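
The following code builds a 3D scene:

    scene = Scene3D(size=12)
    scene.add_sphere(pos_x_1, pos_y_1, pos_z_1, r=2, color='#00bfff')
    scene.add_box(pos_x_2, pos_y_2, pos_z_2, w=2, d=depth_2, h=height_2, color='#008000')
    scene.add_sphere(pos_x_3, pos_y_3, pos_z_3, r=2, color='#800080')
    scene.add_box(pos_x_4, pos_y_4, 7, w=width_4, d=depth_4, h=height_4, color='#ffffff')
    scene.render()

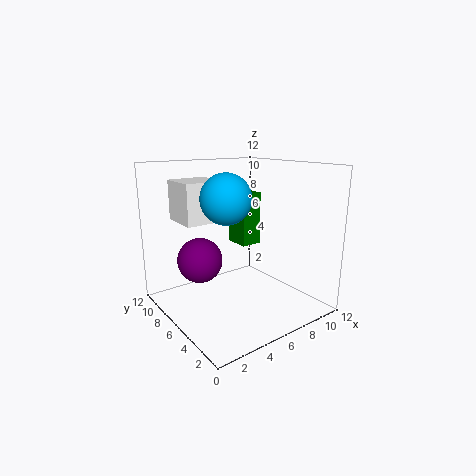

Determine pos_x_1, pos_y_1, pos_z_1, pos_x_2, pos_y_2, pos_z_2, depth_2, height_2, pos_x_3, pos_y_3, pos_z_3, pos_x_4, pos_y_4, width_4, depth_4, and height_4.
pos_x_1 = 4.5, pos_y_1 = 5.5, pos_z_1 = 9.5, pos_x_2 = 8.5, pos_y_2 = 8.5, pos_z_2 = 4, depth_2 = 2.5, height_2 = 5, pos_x_3 = 4, pos_y_3 = 9, pos_z_3 = 3.5, pos_x_4 = 2.5, pos_y_4 = 8, width_4 = 3.5, depth_4 = 3.5, height_4 = 3.5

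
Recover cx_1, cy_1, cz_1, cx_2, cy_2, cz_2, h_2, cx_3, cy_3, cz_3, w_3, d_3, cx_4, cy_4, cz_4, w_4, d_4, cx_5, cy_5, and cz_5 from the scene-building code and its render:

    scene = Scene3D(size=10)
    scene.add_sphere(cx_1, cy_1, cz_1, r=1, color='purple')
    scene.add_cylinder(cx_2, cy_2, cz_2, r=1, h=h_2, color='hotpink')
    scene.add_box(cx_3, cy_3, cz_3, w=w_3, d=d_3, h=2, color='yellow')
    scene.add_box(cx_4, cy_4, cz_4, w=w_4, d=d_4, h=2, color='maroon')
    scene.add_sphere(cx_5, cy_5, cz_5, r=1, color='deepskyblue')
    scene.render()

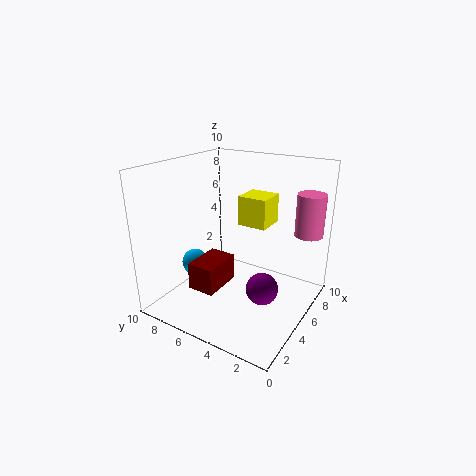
cx_1 = 3; cy_1 = 2; cz_1 = 3; cx_2 = 8; cy_2 = 1; cz_2 = 5; h_2 = 3; cx_3 = 5; cy_3 = 3; cz_3 = 6; w_3 = 2; d_3 = 2; cx_4 = 3; cy_4 = 6; cz_4 = 1; w_4 = 3; d_4 = 2; cx_5 = 5; cy_5 = 9; cz_5 = 2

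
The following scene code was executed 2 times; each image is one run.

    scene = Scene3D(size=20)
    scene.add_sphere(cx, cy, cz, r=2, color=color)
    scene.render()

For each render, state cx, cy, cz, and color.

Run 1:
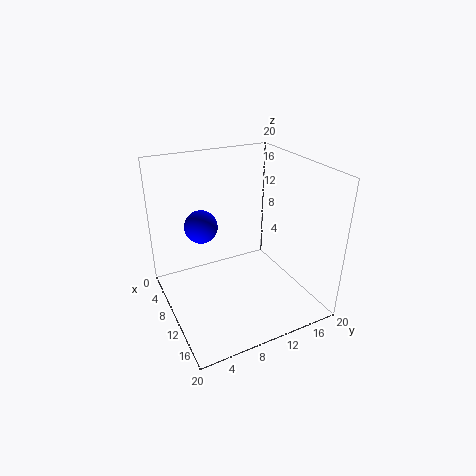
cx = 12; cy = 4; cz = 14; color = 'blue'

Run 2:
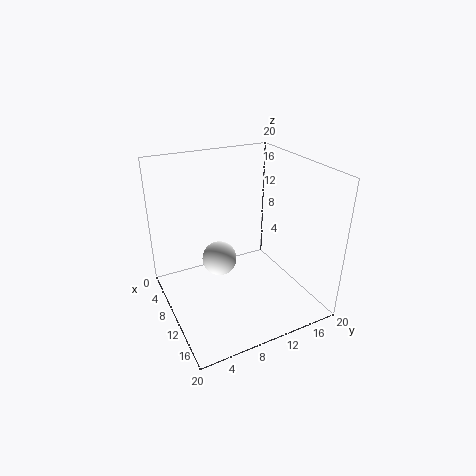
cx = 15; cy = 5; cz = 11; color = 'white'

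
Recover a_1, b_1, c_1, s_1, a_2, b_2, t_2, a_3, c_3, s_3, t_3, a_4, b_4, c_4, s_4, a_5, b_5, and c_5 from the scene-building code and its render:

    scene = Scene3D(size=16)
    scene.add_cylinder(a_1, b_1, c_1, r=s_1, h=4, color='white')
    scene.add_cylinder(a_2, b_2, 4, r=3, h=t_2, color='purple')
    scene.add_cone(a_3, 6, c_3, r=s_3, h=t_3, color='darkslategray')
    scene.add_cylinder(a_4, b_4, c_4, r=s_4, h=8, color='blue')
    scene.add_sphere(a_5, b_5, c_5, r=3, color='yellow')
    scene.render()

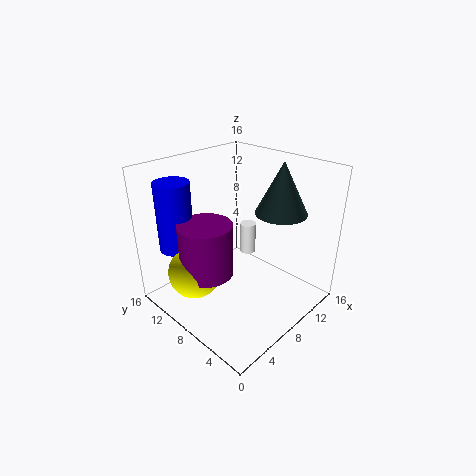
a_1 = 13; b_1 = 11; c_1 = 3; s_1 = 1; a_2 = 5; b_2 = 10; t_2 = 6; a_3 = 13; c_3 = 10; s_3 = 3; t_3 = 6; a_4 = 4; b_4 = 14; c_4 = 6; s_4 = 2; a_5 = 4; b_5 = 11; c_5 = 4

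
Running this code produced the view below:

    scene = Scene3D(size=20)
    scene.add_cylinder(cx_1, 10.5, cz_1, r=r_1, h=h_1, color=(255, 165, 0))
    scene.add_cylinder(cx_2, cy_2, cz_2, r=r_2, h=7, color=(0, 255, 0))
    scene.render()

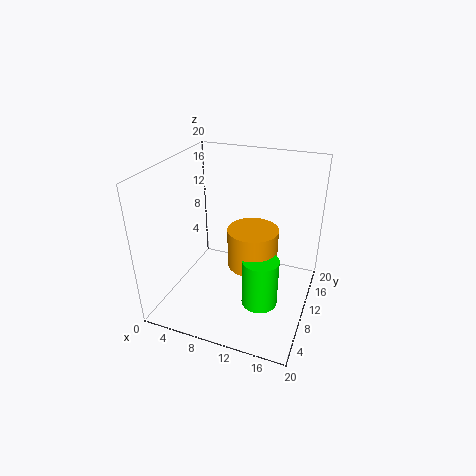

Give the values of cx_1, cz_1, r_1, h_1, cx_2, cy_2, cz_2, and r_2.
cx_1 = 12, cz_1 = 6, r_1 = 3.5, h_1 = 5.5, cx_2 = 14, cy_2 = 8, cz_2 = 1.5, r_2 = 2.5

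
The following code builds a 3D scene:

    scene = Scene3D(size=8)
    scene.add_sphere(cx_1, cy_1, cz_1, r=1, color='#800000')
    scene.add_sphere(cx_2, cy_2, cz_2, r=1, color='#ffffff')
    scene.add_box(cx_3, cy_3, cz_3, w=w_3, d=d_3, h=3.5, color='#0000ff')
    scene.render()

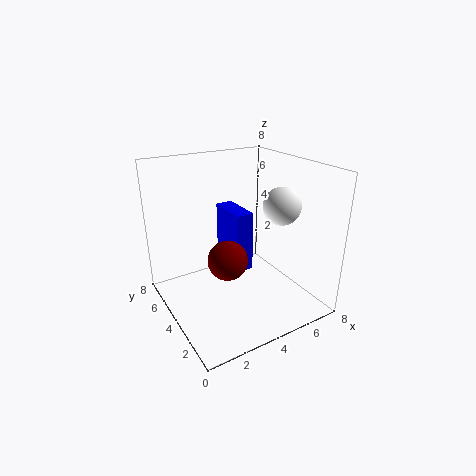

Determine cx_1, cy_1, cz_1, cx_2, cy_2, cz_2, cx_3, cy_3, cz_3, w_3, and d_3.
cx_1 = 2.5
cy_1 = 2.5
cz_1 = 3.75
cx_2 = 5.75
cy_2 = 2.5
cz_2 = 6
cx_3 = 4
cy_3 = 4
cz_3 = 1.75
w_3 = 1
d_3 = 2.5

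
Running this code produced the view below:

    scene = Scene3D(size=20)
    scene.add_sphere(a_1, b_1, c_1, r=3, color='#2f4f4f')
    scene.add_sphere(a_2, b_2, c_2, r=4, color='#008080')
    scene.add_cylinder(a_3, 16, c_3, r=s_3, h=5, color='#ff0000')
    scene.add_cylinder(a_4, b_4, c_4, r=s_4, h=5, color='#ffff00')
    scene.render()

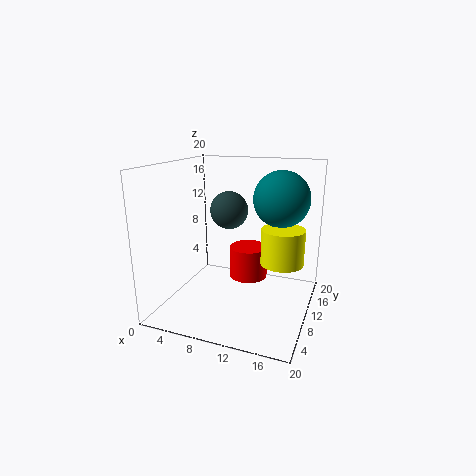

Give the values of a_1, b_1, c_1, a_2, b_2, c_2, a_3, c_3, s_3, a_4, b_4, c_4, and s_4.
a_1 = 6; b_1 = 16.5; c_1 = 12; a_2 = 15; b_2 = 14; c_2 = 15; a_3 = 9.5; c_3 = 1.5; s_3 = 3; a_4 = 16; b_4 = 11.5; c_4 = 6.5; s_4 = 3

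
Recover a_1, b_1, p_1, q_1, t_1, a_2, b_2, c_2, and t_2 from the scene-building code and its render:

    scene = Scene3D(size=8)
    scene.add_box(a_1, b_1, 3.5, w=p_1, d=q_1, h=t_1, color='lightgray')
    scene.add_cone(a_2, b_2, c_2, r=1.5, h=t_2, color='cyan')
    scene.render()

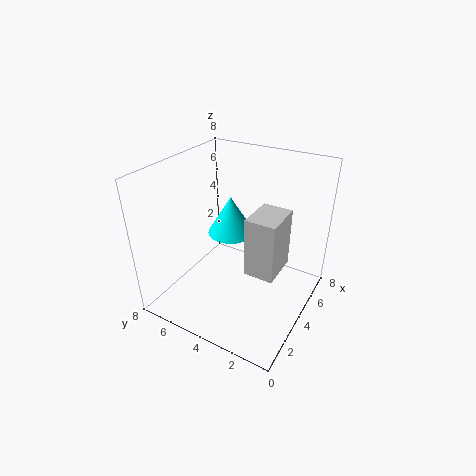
a_1 = 2, b_1 = 1, p_1 = 2, q_1 = 1.5, t_1 = 3, a_2 = 6.5, b_2 = 6, c_2 = 2.5, t_2 = 2.5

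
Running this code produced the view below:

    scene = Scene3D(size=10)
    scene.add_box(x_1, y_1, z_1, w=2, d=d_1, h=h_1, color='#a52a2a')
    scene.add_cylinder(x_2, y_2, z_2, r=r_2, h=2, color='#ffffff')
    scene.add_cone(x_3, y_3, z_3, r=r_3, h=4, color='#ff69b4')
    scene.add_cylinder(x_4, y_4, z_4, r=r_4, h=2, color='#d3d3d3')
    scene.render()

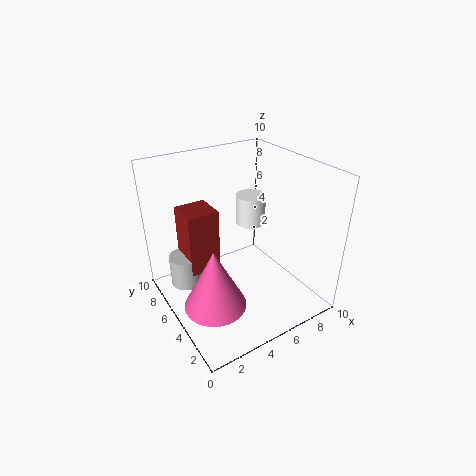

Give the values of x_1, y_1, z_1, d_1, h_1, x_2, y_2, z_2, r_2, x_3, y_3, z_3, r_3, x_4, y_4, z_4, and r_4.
x_1 = 1
y_1 = 4
z_1 = 4
d_1 = 2
h_1 = 4
x_2 = 6
y_2 = 5
z_2 = 6
r_2 = 1
x_3 = 2
y_3 = 3
z_3 = 2
r_3 = 2
x_4 = 1
y_4 = 5
z_4 = 3
r_4 = 1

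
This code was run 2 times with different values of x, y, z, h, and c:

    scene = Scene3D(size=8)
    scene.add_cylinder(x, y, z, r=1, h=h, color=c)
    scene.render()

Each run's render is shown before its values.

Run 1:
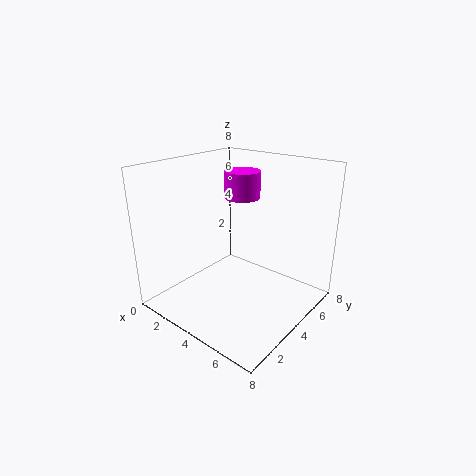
x = 3.5, y = 5, z = 6, h = 1.5, c = 'magenta'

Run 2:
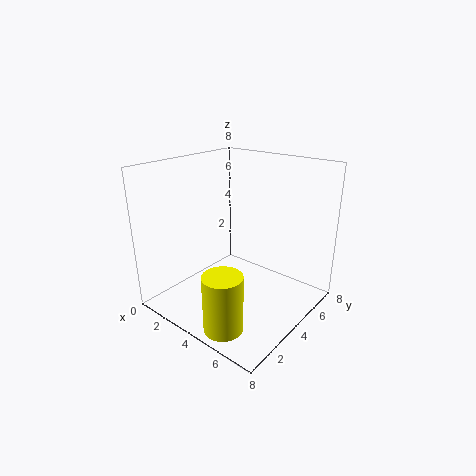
x = 5.5, y = 1, z = 0.5, h = 3, c = 'yellow'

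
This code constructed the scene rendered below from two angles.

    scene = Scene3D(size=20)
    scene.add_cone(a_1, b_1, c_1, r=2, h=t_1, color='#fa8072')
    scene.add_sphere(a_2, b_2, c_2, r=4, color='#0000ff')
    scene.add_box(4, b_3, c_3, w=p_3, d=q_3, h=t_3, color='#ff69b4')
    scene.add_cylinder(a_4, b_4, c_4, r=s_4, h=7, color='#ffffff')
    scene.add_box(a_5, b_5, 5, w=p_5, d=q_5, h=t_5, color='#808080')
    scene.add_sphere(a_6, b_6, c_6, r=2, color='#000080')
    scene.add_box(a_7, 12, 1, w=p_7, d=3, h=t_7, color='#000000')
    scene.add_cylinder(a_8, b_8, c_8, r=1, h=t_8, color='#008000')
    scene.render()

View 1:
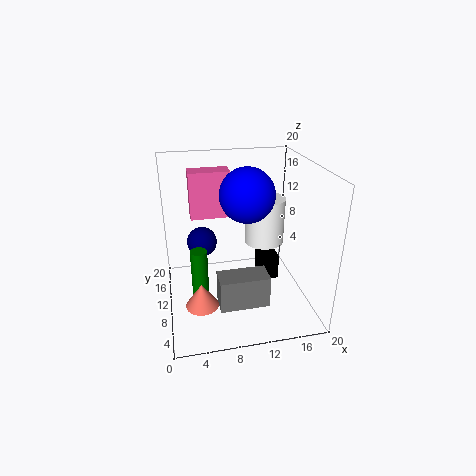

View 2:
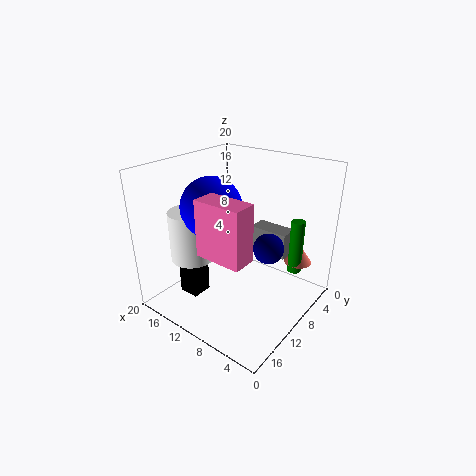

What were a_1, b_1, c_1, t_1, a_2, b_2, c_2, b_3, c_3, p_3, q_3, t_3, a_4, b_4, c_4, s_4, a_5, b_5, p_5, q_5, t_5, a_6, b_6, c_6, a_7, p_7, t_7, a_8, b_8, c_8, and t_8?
a_1 = 4; b_1 = 3; c_1 = 5; t_1 = 3; a_2 = 12; b_2 = 13; c_2 = 15; b_3 = 15; c_3 = 11; p_3 = 6; q_3 = 3; t_3 = 7; a_4 = 15; b_4 = 14; c_4 = 7; s_4 = 3; a_5 = 6; b_5 = 1; p_5 = 6; q_5 = 3; t_5 = 4; a_6 = 5; b_6 = 10; c_6 = 10; a_7 = 14; p_7 = 3; t_7 = 4; a_8 = 4; b_8 = 4; c_8 = 4; t_8 = 8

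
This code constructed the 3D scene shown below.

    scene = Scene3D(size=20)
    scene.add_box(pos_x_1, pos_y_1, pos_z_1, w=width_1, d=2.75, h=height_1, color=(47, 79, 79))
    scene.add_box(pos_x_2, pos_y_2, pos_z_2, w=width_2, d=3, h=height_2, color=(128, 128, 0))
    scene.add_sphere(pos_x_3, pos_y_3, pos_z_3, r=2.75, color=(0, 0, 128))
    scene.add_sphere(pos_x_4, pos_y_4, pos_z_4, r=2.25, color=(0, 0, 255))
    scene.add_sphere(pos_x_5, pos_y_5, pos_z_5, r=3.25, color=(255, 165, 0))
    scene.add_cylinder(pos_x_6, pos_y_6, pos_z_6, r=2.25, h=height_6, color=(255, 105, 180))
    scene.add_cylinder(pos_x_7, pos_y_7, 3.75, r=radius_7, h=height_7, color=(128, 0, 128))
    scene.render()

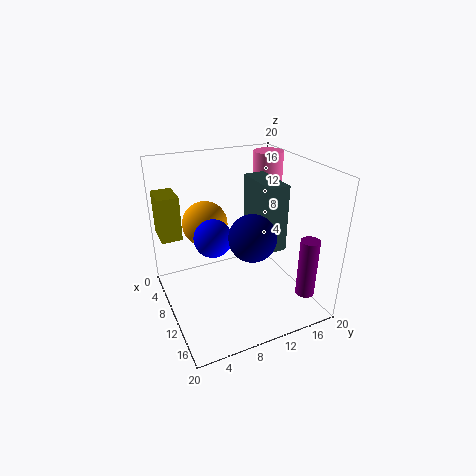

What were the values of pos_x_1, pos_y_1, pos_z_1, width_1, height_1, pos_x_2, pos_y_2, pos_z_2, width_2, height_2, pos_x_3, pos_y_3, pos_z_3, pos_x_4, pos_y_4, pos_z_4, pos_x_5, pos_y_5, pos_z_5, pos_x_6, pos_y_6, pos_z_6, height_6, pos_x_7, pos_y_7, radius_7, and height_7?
pos_x_1 = 9.25, pos_y_1 = 11.25, pos_z_1 = 10.25, width_1 = 6.5, height_1 = 8.5, pos_x_2 = 0.5, pos_y_2 = 0.5, pos_z_2 = 8.75, width_2 = 4.5, height_2 = 6.5, pos_x_3 = 17, pos_y_3 = 8.5, pos_z_3 = 13.75, pos_x_4 = 14.25, pos_y_4 = 4.75, pos_z_4 = 13.25, pos_x_5 = 5.75, pos_y_5 = 6.75, pos_z_5 = 11, pos_x_6 = 4.25, pos_y_6 = 17.75, pos_z_6 = 11, height_6 = 9, pos_x_7 = 17.5, pos_y_7 = 16.5, radius_7 = 1.25, height_7 = 8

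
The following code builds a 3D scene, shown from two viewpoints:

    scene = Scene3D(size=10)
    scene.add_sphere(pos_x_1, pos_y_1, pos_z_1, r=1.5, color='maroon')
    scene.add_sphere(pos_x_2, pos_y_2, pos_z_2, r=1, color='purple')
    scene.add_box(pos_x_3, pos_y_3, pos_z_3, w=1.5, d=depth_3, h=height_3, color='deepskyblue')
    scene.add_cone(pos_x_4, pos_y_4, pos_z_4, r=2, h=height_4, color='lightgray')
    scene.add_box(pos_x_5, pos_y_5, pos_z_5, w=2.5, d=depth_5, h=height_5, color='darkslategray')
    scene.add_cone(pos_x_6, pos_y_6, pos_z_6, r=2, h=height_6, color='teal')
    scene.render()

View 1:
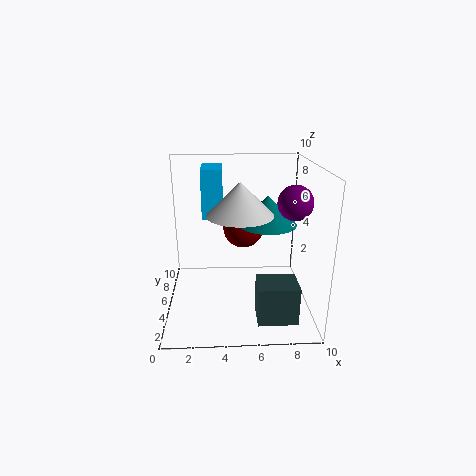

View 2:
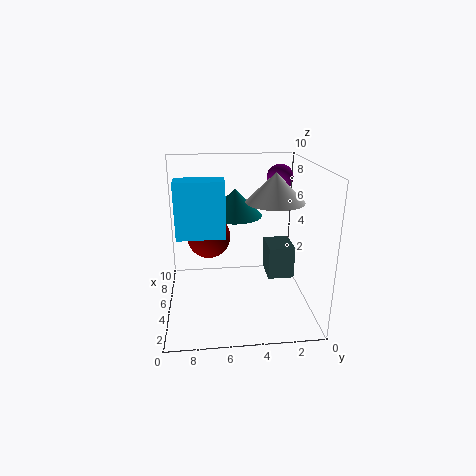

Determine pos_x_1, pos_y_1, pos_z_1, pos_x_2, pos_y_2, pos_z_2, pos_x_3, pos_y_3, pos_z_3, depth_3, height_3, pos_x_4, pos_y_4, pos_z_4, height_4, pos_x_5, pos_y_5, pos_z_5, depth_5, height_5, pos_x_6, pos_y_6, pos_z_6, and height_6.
pos_x_1 = 5.5, pos_y_1 = 7, pos_z_1 = 5, pos_x_2 = 8, pos_y_2 = 1.5, pos_z_2 = 8.5, pos_x_3 = 2.5, pos_y_3 = 6, pos_z_3 = 6, depth_3 = 3, height_3 = 3.5, pos_x_4 = 5, pos_y_4 = 2.5, pos_z_4 = 7.5, height_4 = 2, pos_x_5 = 6, pos_y_5 = 0.5, pos_z_5 = 1, depth_5 = 2, height_5 = 2.5, pos_x_6 = 7, pos_y_6 = 5, pos_z_6 = 6, height_6 = 2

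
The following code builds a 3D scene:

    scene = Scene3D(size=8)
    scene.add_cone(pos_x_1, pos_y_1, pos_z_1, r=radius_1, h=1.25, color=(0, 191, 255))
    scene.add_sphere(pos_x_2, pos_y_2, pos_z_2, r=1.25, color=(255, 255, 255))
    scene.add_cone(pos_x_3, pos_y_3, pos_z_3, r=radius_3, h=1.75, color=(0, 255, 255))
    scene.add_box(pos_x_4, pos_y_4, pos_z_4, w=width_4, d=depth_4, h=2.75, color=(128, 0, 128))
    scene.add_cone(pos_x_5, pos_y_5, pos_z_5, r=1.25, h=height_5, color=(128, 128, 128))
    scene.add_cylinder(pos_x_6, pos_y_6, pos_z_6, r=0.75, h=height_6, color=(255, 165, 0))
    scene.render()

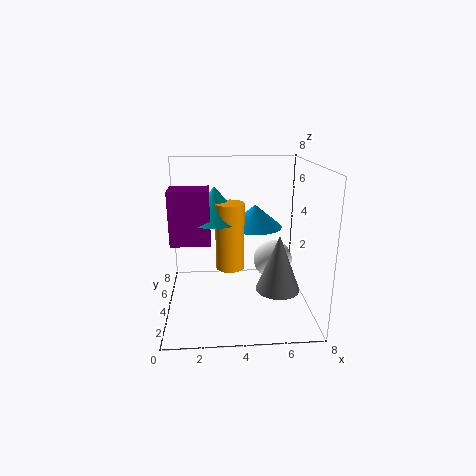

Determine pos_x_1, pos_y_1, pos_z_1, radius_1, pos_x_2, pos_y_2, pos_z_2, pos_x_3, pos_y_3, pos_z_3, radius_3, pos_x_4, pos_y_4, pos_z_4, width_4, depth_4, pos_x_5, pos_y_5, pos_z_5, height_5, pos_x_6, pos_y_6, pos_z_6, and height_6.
pos_x_1 = 5; pos_y_1 = 4.5; pos_z_1 = 4.5; radius_1 = 1.5; pos_x_2 = 6.5; pos_y_2 = 6.5; pos_z_2 = 1.5; pos_x_3 = 2.75; pos_y_3 = 3.5; pos_z_3 = 5.25; radius_3 = 1.5; pos_x_4 = 0.5; pos_y_4 = 2.25; pos_z_4 = 4.25; width_4 = 2; depth_4 = 1.5; pos_x_5 = 6.25; pos_y_5 = 3.5; pos_z_5 = 1; height_5 = 3.25; pos_x_6 = 3.5; pos_y_6 = 3; pos_z_6 = 2.75; height_6 = 3.5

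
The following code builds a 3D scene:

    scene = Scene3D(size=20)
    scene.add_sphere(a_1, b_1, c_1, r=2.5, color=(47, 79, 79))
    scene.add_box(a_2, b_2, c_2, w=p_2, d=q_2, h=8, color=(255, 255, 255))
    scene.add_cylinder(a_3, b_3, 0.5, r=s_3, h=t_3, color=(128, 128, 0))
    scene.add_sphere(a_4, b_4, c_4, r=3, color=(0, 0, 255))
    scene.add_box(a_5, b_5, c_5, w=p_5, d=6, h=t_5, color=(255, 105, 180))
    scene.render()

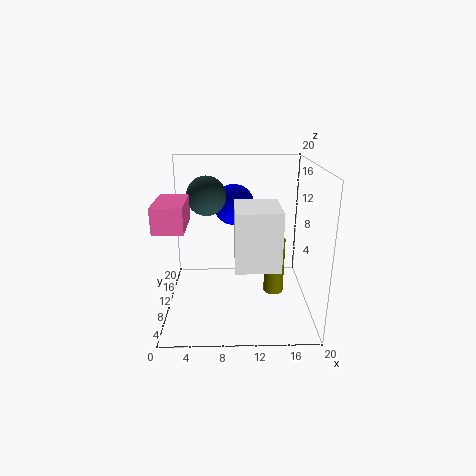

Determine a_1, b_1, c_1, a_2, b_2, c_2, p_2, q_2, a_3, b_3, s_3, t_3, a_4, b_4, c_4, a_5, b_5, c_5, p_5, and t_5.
a_1 = 6
b_1 = 8
c_1 = 16.5
a_2 = 9.5
b_2 = 5
c_2 = 7
p_2 = 6
q_2 = 7
a_3 = 15.5
b_3 = 12
s_3 = 1.5
t_3 = 8.5
a_4 = 9.5
b_4 = 14.5
c_4 = 13.5
a_5 = 0.5
b_5 = 1
c_5 = 14
p_5 = 3.5
t_5 = 3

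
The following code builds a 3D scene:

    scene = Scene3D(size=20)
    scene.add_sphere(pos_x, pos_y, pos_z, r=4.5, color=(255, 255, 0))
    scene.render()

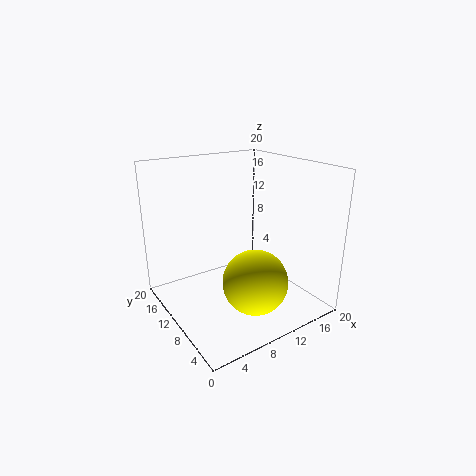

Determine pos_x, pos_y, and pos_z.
pos_x = 10.5; pos_y = 6.5; pos_z = 4.5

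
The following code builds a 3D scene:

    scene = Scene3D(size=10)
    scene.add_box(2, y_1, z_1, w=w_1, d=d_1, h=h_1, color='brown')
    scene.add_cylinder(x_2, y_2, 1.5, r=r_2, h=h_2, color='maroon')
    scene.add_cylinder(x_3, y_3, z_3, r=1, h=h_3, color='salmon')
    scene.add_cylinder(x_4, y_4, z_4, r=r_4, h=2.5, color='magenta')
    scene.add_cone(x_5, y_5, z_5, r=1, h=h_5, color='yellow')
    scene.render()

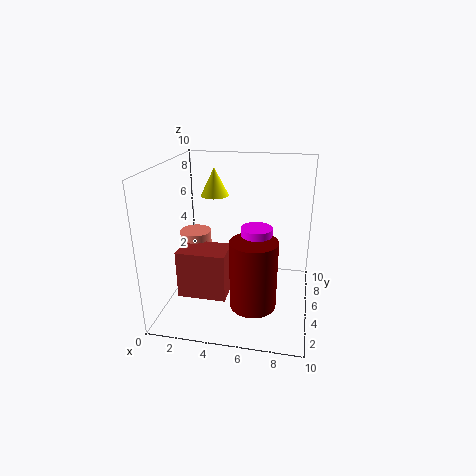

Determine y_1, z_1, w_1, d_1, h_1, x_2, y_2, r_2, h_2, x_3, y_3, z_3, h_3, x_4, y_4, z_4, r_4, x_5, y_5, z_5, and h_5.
y_1 = 1
z_1 = 2.5
w_1 = 3
d_1 = 2
h_1 = 3
x_2 = 6.5
y_2 = 2.5
r_2 = 1.5
h_2 = 4.5
x_3 = 2.5
y_3 = 3.5
z_3 = 4
h_3 = 2
x_4 = 6.5
y_4 = 3.5
z_4 = 4
r_4 = 1
x_5 = 3
y_5 = 6.5
z_5 = 7.5
h_5 = 2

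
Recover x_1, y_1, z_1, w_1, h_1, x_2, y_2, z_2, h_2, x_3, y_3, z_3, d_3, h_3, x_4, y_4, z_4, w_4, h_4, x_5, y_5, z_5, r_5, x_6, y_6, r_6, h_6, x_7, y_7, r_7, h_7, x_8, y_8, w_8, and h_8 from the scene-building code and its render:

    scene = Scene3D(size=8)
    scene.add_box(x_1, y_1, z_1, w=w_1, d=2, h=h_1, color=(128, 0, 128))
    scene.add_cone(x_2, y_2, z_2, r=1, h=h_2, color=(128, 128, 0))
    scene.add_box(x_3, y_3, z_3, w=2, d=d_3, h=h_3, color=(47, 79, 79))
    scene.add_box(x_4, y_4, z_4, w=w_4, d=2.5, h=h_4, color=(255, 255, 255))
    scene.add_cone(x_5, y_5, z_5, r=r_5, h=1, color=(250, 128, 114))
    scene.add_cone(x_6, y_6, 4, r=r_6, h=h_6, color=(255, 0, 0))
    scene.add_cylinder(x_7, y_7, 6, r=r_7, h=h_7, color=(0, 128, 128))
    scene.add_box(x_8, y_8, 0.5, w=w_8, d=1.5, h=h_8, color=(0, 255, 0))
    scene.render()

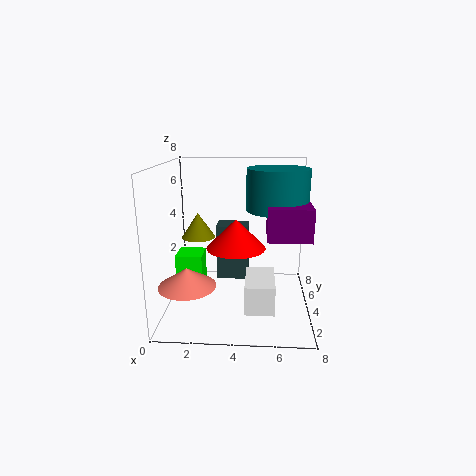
x_1 = 5.5, y_1 = 0.5, z_1 = 5, w_1 = 2, h_1 = 1.5, x_2 = 1.5, y_2 = 5.5, z_2 = 3.5, h_2 = 1.5, x_3 = 2.5, y_3 = 6, z_3 = 0.5, d_3 = 1.5, h_3 = 3.5, x_4 = 4.5, y_4 = 1, z_4 = 1, w_4 = 1.5, h_4 = 1.5, x_5 = 1.5, y_5 = 2, z_5 = 2, r_5 = 1.5, x_6 = 4, y_6 = 2.5, r_6 = 1.5, h_6 = 1.5, x_7 = 6, y_7 = 2.5, r_7 = 1.5, h_7 = 2, x_8 = 0.5, y_8 = 3.5, w_8 = 1.5, h_8 = 2.5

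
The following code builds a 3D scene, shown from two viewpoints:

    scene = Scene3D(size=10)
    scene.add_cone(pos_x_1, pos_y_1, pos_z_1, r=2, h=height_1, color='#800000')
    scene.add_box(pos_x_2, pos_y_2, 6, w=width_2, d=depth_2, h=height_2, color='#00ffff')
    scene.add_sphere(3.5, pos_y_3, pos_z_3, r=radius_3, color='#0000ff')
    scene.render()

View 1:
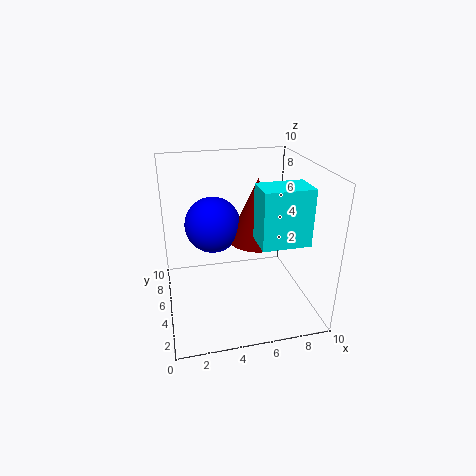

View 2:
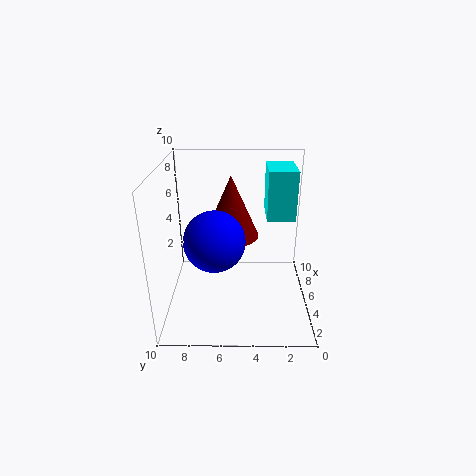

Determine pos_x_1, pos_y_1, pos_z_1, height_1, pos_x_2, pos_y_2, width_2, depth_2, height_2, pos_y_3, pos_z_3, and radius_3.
pos_x_1 = 6.5, pos_y_1 = 5.5, pos_z_1 = 4.5, height_1 = 4.5, pos_x_2 = 5.5, pos_y_2 = 1, width_2 = 3, depth_2 = 2, height_2 = 3.5, pos_y_3 = 6.5, pos_z_3 = 5.5, radius_3 = 2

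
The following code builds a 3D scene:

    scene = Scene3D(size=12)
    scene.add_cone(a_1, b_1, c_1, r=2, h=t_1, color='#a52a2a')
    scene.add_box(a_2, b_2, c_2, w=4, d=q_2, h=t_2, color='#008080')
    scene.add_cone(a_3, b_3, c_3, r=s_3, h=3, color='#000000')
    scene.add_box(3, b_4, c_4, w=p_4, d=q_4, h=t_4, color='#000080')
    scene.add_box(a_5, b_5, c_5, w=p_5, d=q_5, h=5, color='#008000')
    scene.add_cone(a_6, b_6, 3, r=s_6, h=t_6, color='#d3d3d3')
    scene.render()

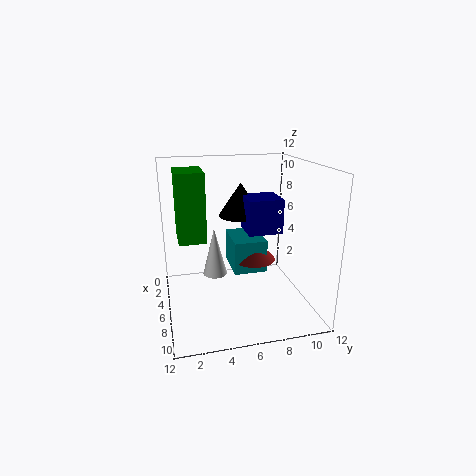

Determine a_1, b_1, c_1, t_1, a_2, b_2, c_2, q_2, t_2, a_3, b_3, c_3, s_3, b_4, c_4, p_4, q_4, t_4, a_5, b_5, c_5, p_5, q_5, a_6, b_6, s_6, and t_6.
a_1 = 4, b_1 = 8, c_1 = 3, t_1 = 2, a_2 = 1, b_2 = 6, c_2 = 2, q_2 = 3, t_2 = 3, a_3 = 3, b_3 = 7, c_3 = 7, s_3 = 2, b_4 = 7, c_4 = 6, p_4 = 3, q_4 = 3, t_4 = 3, a_5 = 6, b_5 = 1, c_5 = 7, p_5 = 3, q_5 = 2, a_6 = 6, b_6 = 4, s_6 = 1, t_6 = 4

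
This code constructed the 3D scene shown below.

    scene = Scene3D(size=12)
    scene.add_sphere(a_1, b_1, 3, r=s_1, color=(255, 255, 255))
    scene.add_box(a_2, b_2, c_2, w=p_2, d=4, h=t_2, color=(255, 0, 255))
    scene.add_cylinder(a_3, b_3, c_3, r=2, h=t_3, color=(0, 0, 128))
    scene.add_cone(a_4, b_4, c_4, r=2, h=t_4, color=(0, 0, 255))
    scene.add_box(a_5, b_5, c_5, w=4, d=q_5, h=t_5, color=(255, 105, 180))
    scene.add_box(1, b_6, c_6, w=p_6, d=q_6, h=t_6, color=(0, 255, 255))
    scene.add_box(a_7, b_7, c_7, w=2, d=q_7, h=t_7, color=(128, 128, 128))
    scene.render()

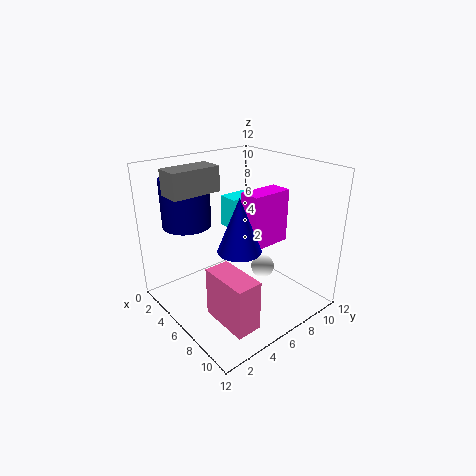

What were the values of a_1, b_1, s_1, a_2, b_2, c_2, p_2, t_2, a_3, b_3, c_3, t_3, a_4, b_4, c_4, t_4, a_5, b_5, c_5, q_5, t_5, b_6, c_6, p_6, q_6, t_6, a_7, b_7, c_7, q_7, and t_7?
a_1 = 7, b_1 = 8, s_1 = 1, a_2 = 4, b_2 = 8, c_2 = 4, p_2 = 2, t_2 = 5, a_3 = 3, b_3 = 3, c_3 = 7, t_3 = 4, a_4 = 5, b_4 = 7, c_4 = 4, t_4 = 5, a_5 = 7, b_5 = 2, c_5 = 1, q_5 = 2, t_5 = 4, b_6 = 8, c_6 = 5, p_6 = 2, q_6 = 3, t_6 = 3, a_7 = 3, b_7 = 1, c_7 = 10, q_7 = 4, t_7 = 2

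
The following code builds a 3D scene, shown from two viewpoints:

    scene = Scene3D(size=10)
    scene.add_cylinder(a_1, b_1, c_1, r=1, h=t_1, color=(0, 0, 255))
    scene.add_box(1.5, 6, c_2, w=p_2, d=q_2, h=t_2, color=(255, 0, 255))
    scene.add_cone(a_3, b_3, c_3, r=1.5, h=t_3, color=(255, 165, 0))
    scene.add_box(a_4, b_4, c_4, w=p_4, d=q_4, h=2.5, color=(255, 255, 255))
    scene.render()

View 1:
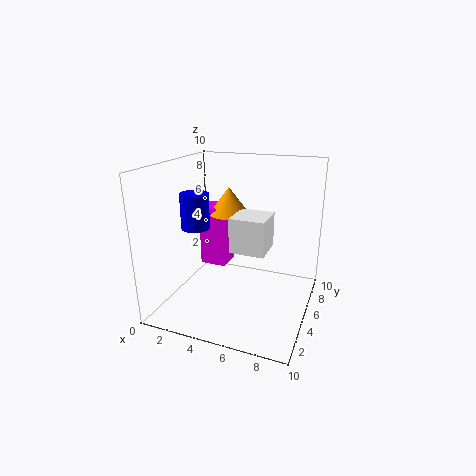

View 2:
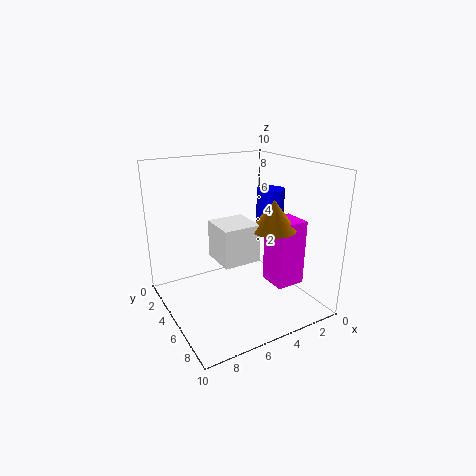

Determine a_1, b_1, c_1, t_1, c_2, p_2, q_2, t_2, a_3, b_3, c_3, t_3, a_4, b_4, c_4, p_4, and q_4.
a_1 = 2, b_1 = 4.5, c_1 = 5.5, t_1 = 2.5, c_2 = 2, p_2 = 2, q_2 = 2, t_2 = 4.5, a_3 = 3.5, b_3 = 7, c_3 = 6, t_3 = 2, a_4 = 4.5, b_4 = 4.5, c_4 = 4, p_4 = 2.5, q_4 = 2.5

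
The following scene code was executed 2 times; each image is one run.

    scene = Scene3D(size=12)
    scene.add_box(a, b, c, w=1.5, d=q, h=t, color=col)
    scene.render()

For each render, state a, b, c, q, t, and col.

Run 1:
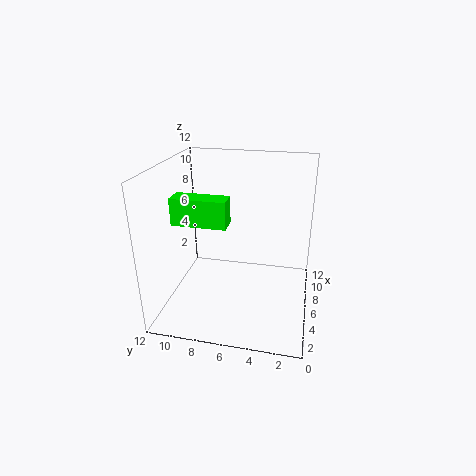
a = 2
b = 6
c = 8.5
q = 4
t = 2
col = 'lime'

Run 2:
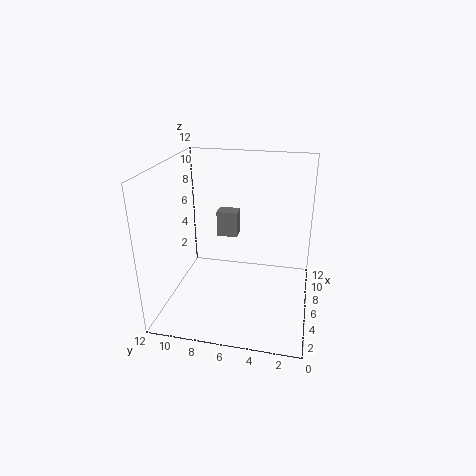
a = 10
b = 7
c = 4
q = 2
t = 2.5
col = 'gray'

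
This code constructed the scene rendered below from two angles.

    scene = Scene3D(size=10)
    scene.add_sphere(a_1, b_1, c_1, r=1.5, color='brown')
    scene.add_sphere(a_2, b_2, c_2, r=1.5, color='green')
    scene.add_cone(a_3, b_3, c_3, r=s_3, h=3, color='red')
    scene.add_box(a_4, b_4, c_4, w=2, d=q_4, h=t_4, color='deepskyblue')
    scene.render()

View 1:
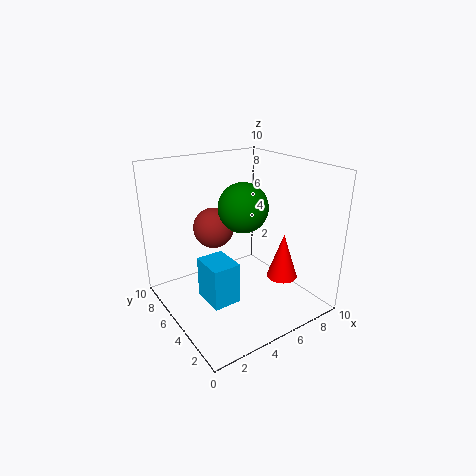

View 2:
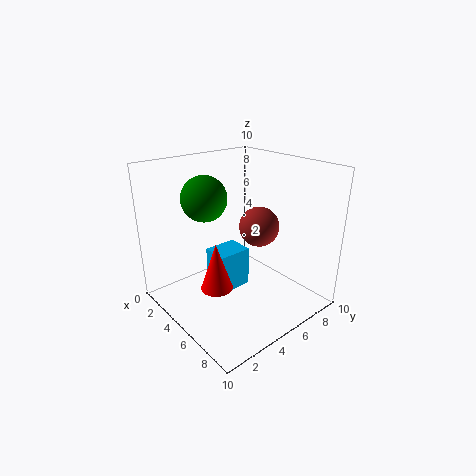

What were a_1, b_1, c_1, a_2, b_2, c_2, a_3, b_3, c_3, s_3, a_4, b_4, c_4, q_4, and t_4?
a_1 = 4.5; b_1 = 7.5; c_1 = 5; a_2 = 4; b_2 = 3; c_2 = 8; a_3 = 6.5; b_3 = 2; c_3 = 3; s_3 = 1; a_4 = 2.5; b_4 = 4; c_4 = 0.5; q_4 = 2.5; t_4 = 3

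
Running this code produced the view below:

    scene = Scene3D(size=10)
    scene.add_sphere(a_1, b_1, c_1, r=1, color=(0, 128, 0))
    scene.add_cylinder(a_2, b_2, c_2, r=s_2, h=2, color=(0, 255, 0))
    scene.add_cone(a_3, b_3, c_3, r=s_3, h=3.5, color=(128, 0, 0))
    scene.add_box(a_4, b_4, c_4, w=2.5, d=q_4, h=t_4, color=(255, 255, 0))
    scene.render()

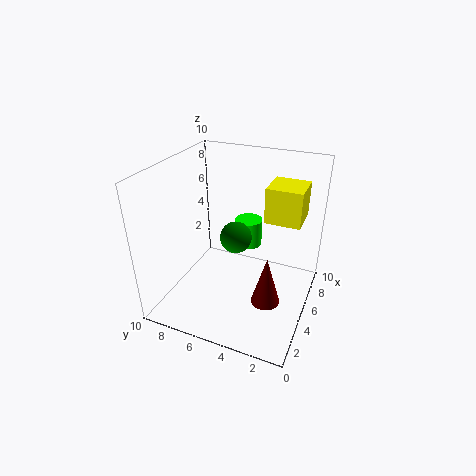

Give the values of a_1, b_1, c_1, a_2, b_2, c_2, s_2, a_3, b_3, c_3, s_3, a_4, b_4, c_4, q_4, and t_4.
a_1 = 3.5
b_1 = 4.5
c_1 = 6
a_2 = 7
b_2 = 5
c_2 = 3.5
s_2 = 1
a_3 = 4
b_3 = 2.5
c_3 = 1
s_3 = 1
a_4 = 6
b_4 = 1
c_4 = 6
q_4 = 2.5
t_4 = 2.5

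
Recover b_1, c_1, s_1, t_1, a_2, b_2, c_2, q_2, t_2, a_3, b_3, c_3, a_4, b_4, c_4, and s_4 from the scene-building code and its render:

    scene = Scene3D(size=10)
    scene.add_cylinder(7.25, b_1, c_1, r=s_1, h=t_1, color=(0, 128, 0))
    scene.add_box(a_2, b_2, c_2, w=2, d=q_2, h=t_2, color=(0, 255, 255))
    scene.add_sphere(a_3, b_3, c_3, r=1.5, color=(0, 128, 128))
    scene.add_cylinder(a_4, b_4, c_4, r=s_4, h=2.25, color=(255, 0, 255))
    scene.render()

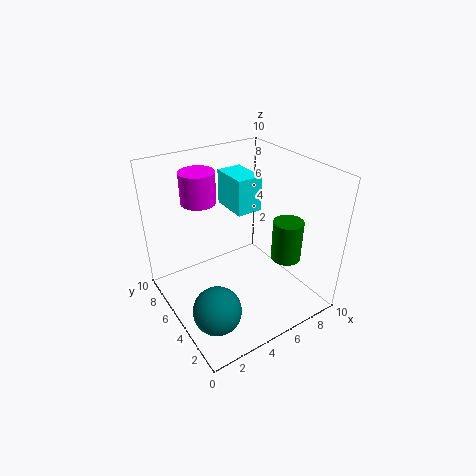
b_1 = 2.5, c_1 = 4, s_1 = 1, t_1 = 2.75, a_2 = 6.25, b_2 = 6.75, c_2 = 5.5, q_2 = 3, t_2 = 2.75, a_3 = 1.5, b_3 = 2, c_3 = 2.5, a_4 = 3.5, b_4 = 7.75, c_4 = 7, s_4 = 1.25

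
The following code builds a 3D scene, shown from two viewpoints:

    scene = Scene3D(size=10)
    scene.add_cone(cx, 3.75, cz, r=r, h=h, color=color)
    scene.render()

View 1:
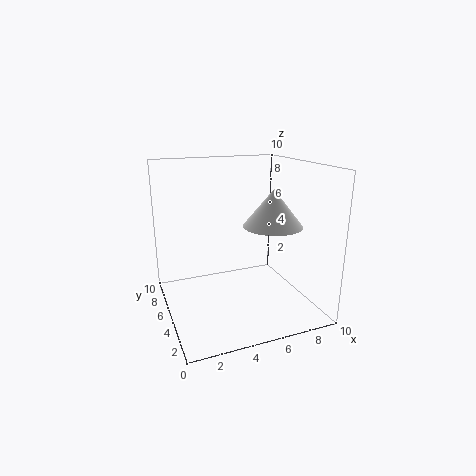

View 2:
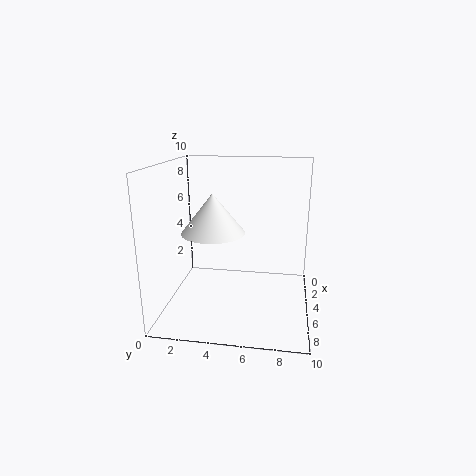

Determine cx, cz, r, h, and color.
cx = 7, cz = 6, r = 2, h = 2.5, color = 'white'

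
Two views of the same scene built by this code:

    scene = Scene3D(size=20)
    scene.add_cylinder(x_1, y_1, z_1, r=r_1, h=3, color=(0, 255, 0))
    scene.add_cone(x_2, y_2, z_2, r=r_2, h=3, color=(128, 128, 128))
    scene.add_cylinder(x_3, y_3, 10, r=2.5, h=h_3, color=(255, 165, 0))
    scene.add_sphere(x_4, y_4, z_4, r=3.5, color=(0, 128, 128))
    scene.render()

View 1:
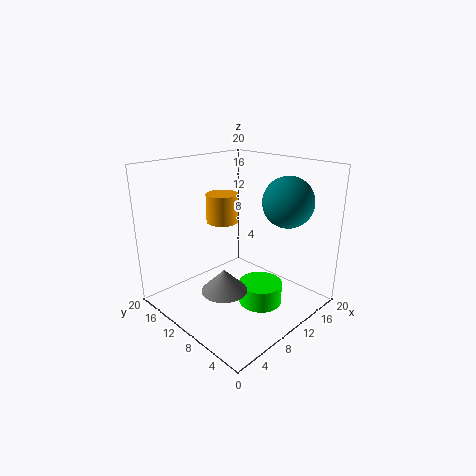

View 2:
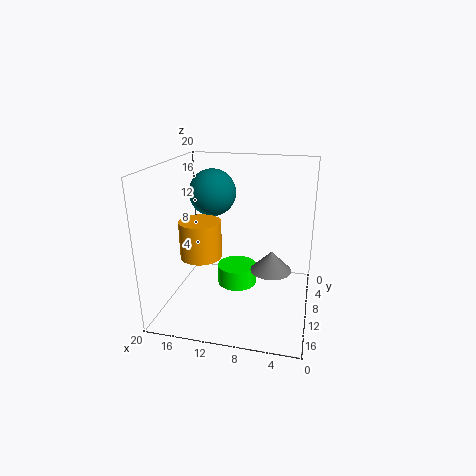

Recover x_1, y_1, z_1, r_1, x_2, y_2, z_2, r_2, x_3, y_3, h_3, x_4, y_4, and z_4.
x_1 = 11
y_1 = 6.5
z_1 = 1
r_1 = 3
x_2 = 5.5
y_2 = 8
z_2 = 4.5
r_2 = 3
x_3 = 13
y_3 = 16.5
h_3 = 4.5
x_4 = 15
y_4 = 5.5
z_4 = 15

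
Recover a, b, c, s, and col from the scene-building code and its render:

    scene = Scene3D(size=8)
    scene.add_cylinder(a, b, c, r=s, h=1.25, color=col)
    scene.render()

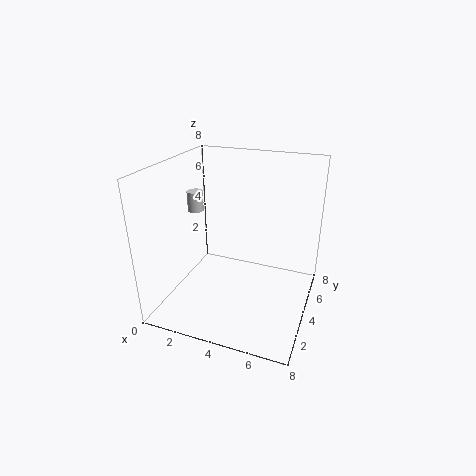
a = 0.5; b = 5.75; c = 4.5; s = 0.5; col = 'lightgray'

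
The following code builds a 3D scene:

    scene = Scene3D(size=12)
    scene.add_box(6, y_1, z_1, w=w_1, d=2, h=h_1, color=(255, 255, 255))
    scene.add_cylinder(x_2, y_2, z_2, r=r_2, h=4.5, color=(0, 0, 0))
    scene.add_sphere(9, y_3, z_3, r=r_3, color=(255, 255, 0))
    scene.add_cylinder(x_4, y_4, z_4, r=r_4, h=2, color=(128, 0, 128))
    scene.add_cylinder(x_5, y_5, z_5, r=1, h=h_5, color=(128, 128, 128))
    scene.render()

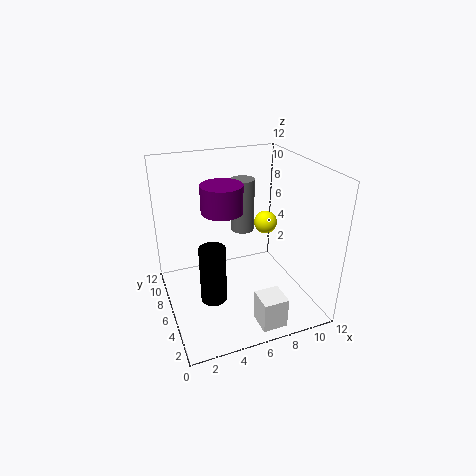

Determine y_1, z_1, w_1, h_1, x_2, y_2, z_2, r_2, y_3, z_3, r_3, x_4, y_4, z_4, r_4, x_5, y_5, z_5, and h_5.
y_1 = 0.5; z_1 = 0.5; w_1 = 2; h_1 = 2.5; x_2 = 3; y_2 = 3.5; z_2 = 2.5; r_2 = 1; y_3 = 7; z_3 = 6.5; r_3 = 1; x_4 = 4; y_4 = 4; z_4 = 9.5; r_4 = 1.5; x_5 = 7; y_5 = 7.5; z_5 = 6; h_5 = 4.5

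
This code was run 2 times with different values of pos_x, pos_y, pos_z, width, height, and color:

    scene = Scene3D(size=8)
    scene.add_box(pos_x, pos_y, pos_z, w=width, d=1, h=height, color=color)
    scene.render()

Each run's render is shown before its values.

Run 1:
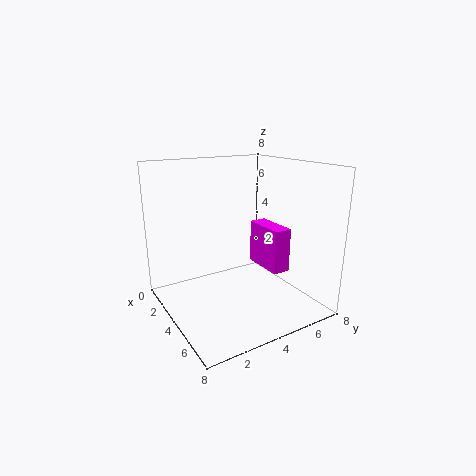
pos_x = 3; pos_y = 5.5; pos_z = 2; width = 2.5; height = 2.5; color = 'magenta'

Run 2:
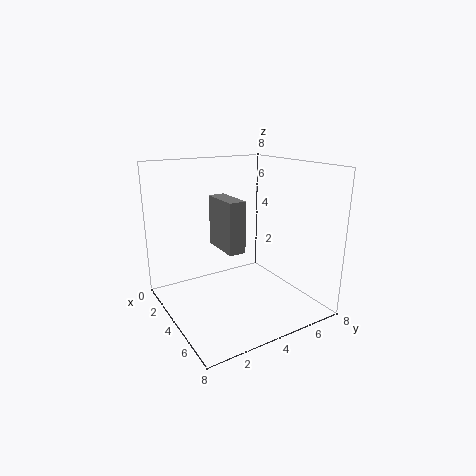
pos_x = 1.5; pos_y = 3.5; pos_z = 3; width = 2.5; height = 3; color = 'gray'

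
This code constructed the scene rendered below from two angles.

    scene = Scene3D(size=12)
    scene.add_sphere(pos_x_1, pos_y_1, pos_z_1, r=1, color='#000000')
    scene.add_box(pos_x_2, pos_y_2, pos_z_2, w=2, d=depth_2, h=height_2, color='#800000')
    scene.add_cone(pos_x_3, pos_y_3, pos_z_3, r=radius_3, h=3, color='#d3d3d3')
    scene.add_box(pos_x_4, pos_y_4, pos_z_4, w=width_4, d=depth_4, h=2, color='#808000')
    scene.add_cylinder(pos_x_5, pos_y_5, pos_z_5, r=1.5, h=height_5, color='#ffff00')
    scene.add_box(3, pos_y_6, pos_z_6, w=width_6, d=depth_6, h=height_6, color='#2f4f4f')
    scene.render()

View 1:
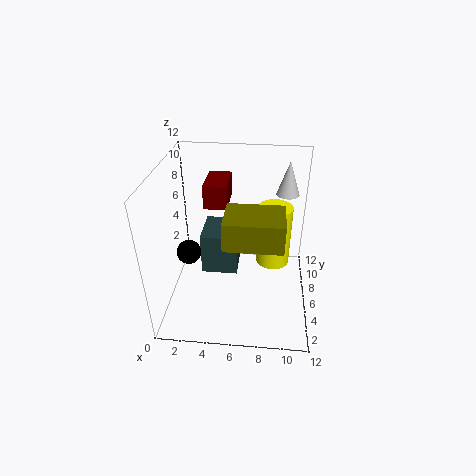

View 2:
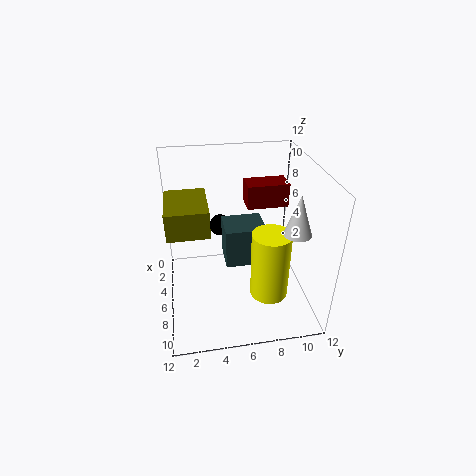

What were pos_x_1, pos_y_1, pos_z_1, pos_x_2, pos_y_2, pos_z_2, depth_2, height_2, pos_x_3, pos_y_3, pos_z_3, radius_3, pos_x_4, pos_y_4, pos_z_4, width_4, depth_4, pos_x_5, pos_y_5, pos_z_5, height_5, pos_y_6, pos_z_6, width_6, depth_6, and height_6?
pos_x_1 = 2; pos_y_1 = 5; pos_z_1 = 5; pos_x_2 = 3; pos_y_2 = 7; pos_z_2 = 8; depth_2 = 3.5; height_2 = 2; pos_x_3 = 10; pos_y_3 = 9.5; pos_z_3 = 8.5; radius_3 = 1; pos_x_4 = 5.5; pos_y_4 = 0.5; pos_z_4 = 8.5; width_4 = 4; depth_4 = 3; pos_x_5 = 9; pos_y_5 = 8; pos_z_5 = 2.5; height_5 = 5.5; pos_y_6 = 5; pos_z_6 = 3; width_6 = 3; depth_6 = 3.5; height_6 = 3.5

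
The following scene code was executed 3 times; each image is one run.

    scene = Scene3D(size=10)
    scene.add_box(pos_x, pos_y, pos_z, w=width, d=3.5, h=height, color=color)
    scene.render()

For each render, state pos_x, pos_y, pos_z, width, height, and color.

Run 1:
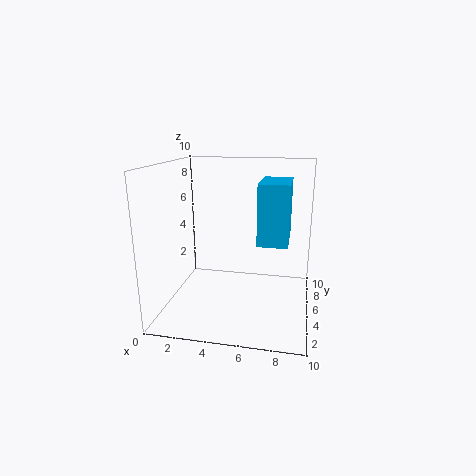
pos_x = 6.5; pos_y = 3.5; pos_z = 5; width = 2; height = 4; color = 'deepskyblue'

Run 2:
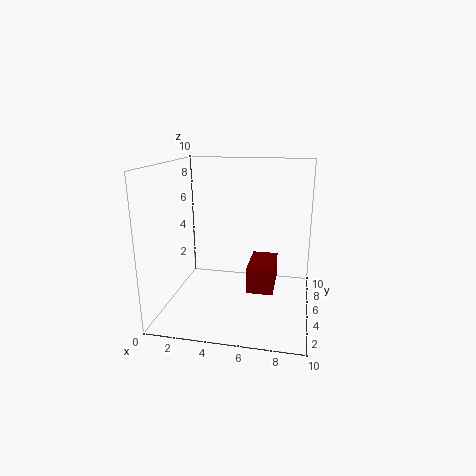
pos_x = 5.5; pos_y = 5.5; pos_z = 0.5; width = 2; height = 2; color = 'maroon'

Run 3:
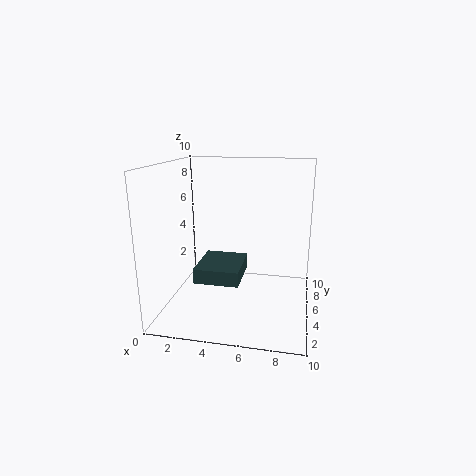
pos_x = 2.5; pos_y = 2.5; pos_z = 2.5; width = 3; height = 1; color = 'darkslategray'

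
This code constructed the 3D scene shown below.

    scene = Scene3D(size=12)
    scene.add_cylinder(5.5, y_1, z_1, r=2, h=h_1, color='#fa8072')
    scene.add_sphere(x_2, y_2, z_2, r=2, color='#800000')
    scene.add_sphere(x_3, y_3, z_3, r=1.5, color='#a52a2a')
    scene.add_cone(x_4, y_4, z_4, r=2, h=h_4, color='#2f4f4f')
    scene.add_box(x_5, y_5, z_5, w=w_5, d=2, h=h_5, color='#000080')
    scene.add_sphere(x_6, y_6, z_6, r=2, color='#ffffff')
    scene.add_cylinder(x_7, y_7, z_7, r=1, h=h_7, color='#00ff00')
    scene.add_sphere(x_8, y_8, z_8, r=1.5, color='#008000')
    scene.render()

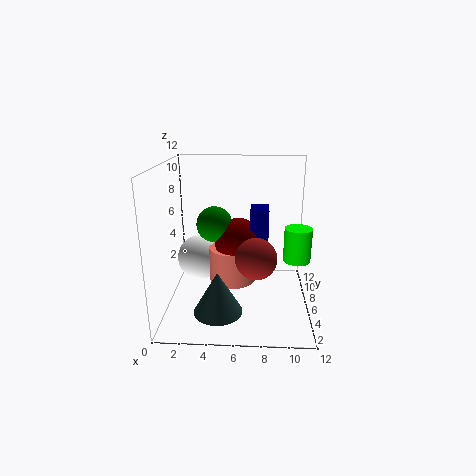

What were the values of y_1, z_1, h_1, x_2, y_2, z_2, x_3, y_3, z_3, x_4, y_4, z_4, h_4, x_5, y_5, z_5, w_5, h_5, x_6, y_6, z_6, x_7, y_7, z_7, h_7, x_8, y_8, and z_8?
y_1 = 6.5; z_1 = 2; h_1 = 3; x_2 = 6; y_2 = 6.5; z_2 = 5.5; x_3 = 7.5; y_3 = 2; z_3 = 6; x_4 = 4.5; y_4 = 3.5; z_4 = 0.5; h_4 = 3.5; x_5 = 7; y_5 = 5.5; z_5 = 5.5; w_5 = 1.5; h_5 = 3; x_6 = 2.5; y_6 = 7.5; z_6 = 3.5; x_7 = 10.5; y_7 = 3; z_7 = 5.5; h_7 = 2.5; x_8 = 4; y_8 = 6.5; z_8 = 7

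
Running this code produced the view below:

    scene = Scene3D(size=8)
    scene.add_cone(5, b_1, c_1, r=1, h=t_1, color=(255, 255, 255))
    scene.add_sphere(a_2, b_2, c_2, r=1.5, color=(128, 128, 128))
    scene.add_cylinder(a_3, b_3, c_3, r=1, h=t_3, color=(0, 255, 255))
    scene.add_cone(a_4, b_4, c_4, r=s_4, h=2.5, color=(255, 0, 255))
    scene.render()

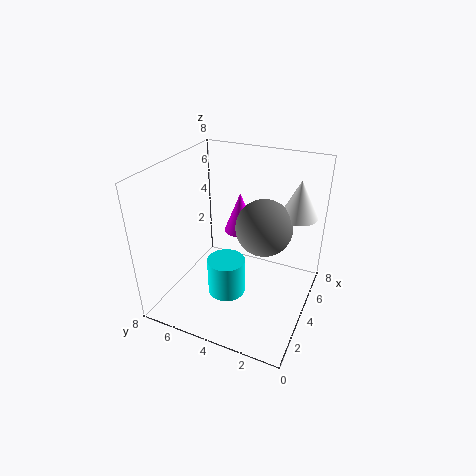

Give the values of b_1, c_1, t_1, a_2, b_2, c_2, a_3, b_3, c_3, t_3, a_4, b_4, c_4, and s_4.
b_1 = 1; c_1 = 5.5; t_1 = 2; a_2 = 4; b_2 = 2.5; c_2 = 5; a_3 = 2.5; b_3 = 4; c_3 = 1.5; t_3 = 2; a_4 = 6.5; b_4 = 5; c_4 = 3; s_4 = 1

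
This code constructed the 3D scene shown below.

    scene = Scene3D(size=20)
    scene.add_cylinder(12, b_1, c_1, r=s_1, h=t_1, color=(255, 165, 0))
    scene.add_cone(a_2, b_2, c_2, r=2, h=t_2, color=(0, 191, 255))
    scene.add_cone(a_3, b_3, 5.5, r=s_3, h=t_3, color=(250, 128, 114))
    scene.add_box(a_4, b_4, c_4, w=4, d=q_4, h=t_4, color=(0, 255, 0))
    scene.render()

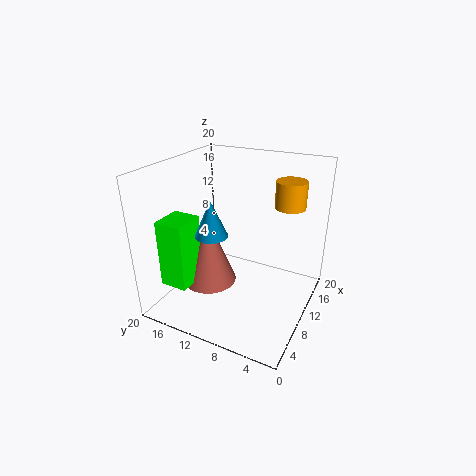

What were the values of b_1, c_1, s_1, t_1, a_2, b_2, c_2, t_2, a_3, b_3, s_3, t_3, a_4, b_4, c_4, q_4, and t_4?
b_1 = 3.5, c_1 = 15, s_1 = 2, t_1 = 3.5, a_2 = 4, b_2 = 10.5, c_2 = 13, t_2 = 4.5, a_3 = 5.5, b_3 = 12, s_3 = 3.5, t_3 = 9, a_4 = 0.5, b_4 = 12.5, c_4 = 6.5, q_4 = 3.5, t_4 = 8.5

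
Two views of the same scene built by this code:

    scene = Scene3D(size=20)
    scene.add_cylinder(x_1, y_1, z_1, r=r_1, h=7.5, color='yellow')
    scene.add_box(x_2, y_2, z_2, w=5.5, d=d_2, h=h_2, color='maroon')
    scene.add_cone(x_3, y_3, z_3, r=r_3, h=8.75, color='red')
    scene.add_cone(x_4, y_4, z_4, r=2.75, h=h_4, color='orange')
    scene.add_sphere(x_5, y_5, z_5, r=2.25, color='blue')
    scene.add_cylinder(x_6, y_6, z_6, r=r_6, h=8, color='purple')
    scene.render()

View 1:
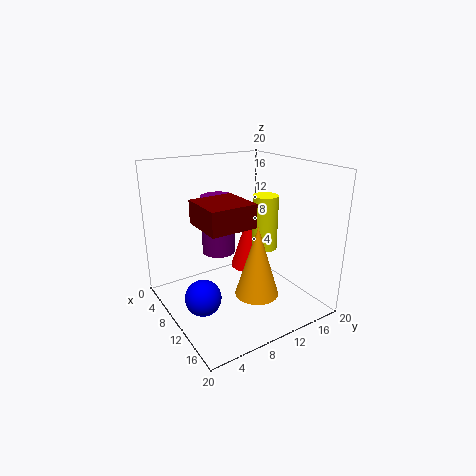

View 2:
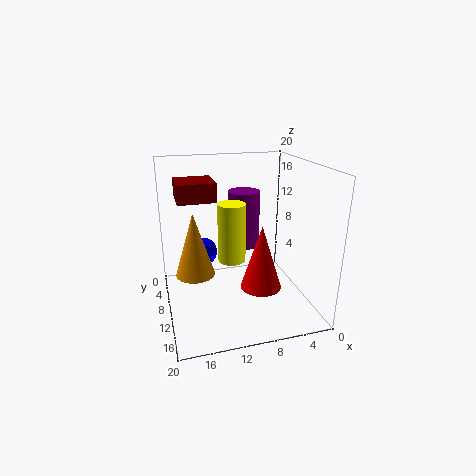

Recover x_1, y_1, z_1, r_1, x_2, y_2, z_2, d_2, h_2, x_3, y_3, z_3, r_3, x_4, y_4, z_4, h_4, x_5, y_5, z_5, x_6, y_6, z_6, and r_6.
x_1 = 11.75; y_1 = 13.25; z_1 = 8.5; r_1 = 1.75; x_2 = 12.25; y_2 = 2; z_2 = 14.5; d_2 = 5.5; h_2 = 2.75; x_3 = 7.75; y_3 = 13.5; z_3 = 4; r_3 = 2.75; x_4 = 16; y_4 = 9; z_4 = 4.75; h_4 = 9; x_5 = 13.75; y_5 = 2.5; z_5 = 5; x_6 = 8.5; y_6 = 7.75; z_6 = 8; r_6 = 2.25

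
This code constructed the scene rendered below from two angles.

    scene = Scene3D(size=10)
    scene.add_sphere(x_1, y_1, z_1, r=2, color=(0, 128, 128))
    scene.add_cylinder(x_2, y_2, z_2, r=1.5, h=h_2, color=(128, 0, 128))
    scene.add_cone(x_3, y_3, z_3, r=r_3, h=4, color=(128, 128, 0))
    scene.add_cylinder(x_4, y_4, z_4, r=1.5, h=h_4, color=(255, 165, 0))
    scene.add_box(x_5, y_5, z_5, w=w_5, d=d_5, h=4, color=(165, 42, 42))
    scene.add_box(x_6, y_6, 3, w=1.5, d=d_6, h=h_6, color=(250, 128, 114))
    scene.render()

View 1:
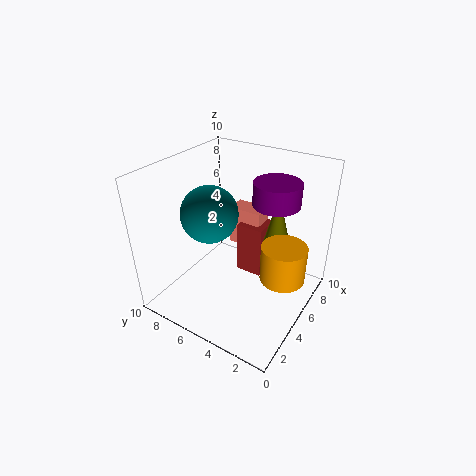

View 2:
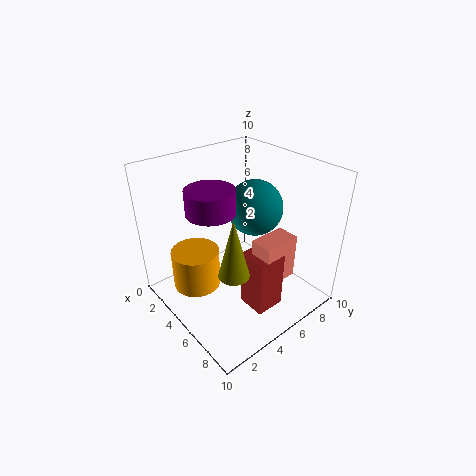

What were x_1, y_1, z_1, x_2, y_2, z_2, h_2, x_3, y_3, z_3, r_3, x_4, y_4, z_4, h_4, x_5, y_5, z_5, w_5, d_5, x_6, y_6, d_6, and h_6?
x_1 = 4.5; y_1 = 7; z_1 = 6.5; x_2 = 5.5; y_2 = 2.5; z_2 = 8; h_2 = 1.5; x_3 = 7; y_3 = 3; z_3 = 4; r_3 = 1; x_4 = 5; y_4 = 1.5; z_4 = 3; h_4 = 2.5; x_5 = 6.5; y_5 = 4; z_5 = 1; w_5 = 2; d_5 = 2; x_6 = 7; y_6 = 4.5; d_6 = 2.5; h_6 = 3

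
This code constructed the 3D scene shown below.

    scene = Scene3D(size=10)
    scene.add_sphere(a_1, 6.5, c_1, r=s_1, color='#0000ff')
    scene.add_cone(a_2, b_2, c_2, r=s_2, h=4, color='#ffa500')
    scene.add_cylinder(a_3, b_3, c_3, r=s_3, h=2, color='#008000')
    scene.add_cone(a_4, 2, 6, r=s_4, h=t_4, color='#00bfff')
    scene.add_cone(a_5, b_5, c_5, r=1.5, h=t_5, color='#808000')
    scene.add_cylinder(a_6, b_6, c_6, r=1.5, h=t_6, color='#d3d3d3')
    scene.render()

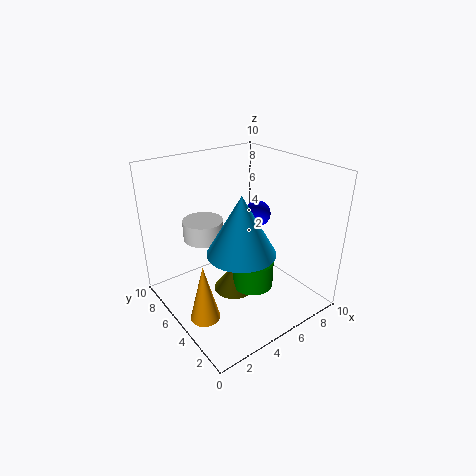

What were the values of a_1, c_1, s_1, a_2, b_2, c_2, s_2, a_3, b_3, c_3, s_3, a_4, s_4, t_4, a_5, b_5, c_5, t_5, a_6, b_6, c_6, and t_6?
a_1 = 8
c_1 = 5.5
s_1 = 1
a_2 = 1.5
b_2 = 4
c_2 = 0.5
s_2 = 1
a_3 = 6
b_3 = 4.5
c_3 = 1
s_3 = 1.5
a_4 = 3
s_4 = 2
t_4 = 3.5
a_5 = 5
b_5 = 5.5
c_5 = 0.5
t_5 = 2
a_6 = 4
b_6 = 8
c_6 = 4
t_6 = 1.5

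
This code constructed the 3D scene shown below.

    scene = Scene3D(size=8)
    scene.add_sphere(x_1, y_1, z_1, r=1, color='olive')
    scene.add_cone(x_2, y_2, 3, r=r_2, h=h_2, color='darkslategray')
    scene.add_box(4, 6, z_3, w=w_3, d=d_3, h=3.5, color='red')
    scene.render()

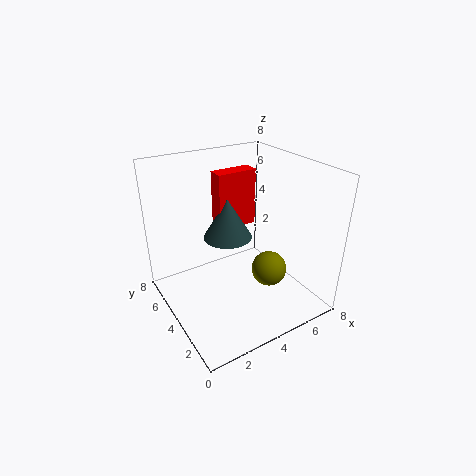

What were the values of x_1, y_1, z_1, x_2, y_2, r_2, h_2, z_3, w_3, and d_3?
x_1 = 5.5, y_1 = 3, z_1 = 2, x_2 = 4.5, y_2 = 6, r_2 = 1.5, h_2 = 2.5, z_3 = 3.5, w_3 = 2.5, d_3 = 1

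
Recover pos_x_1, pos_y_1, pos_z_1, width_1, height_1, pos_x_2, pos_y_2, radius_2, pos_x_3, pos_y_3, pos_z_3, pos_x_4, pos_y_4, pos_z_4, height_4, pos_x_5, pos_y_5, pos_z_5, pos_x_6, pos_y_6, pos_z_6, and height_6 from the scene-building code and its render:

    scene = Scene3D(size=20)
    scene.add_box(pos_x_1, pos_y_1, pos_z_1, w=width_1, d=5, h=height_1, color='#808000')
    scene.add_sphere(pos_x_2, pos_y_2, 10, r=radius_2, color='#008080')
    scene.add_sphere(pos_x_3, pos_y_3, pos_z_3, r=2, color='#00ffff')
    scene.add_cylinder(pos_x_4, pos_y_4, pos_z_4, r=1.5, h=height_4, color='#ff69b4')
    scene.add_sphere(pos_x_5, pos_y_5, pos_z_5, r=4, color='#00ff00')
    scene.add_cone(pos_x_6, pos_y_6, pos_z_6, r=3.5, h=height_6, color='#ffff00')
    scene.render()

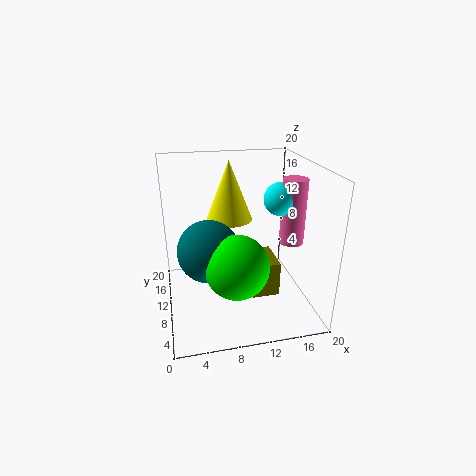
pos_x_1 = 10.5
pos_y_1 = 3.5
pos_z_1 = 4.5
width_1 = 3.5
height_1 = 4.5
pos_x_2 = 5.5
pos_y_2 = 7
radius_2 = 4
pos_x_3 = 14
pos_y_3 = 5
pos_z_3 = 17
pos_x_4 = 15.5
pos_y_4 = 4.5
pos_z_4 = 11.5
height_4 = 8
pos_x_5 = 8.5
pos_y_5 = 4
pos_z_5 = 9
pos_x_6 = 10
pos_y_6 = 16
pos_z_6 = 10.5
height_6 = 9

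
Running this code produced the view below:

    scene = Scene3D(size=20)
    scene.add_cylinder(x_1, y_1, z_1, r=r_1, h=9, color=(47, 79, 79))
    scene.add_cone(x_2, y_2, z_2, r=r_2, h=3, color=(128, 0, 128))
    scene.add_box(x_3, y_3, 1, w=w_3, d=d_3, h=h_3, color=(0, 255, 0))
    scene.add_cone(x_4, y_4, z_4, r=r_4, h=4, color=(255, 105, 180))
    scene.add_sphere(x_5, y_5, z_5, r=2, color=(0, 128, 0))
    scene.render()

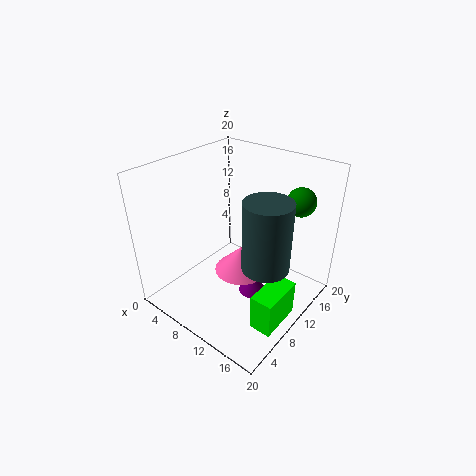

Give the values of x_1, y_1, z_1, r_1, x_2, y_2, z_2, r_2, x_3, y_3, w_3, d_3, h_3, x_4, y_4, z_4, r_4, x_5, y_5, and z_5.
x_1 = 16, y_1 = 8, z_1 = 9, r_1 = 3, x_2 = 12, y_2 = 11, z_2 = 1, r_2 = 2, x_3 = 16, y_3 = 5, w_3 = 3, d_3 = 6, h_3 = 5, x_4 = 9, y_4 = 12, z_4 = 3, r_4 = 4, x_5 = 16, y_5 = 16, z_5 = 15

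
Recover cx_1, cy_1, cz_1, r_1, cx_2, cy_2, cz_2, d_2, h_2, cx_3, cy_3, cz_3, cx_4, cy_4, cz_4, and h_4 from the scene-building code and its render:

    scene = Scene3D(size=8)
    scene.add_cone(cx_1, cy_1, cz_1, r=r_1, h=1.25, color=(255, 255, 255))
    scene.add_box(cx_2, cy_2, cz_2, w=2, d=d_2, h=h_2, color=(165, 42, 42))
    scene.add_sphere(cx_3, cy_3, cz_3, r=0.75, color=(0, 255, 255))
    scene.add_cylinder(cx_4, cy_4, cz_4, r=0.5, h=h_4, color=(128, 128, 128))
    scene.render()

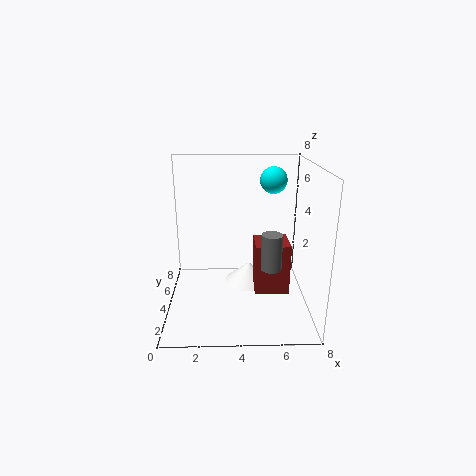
cx_1 = 4.75; cy_1 = 6; cz_1 = 0.25; r_1 = 1.5; cx_2 = 5; cy_2 = 3.75; cz_2 = 0.5; d_2 = 2; h_2 = 3; cx_3 = 6; cy_3 = 5; cz_3 = 7; cx_4 = 5.5; cy_4 = 1.25; cz_4 = 3.5; h_4 = 1.75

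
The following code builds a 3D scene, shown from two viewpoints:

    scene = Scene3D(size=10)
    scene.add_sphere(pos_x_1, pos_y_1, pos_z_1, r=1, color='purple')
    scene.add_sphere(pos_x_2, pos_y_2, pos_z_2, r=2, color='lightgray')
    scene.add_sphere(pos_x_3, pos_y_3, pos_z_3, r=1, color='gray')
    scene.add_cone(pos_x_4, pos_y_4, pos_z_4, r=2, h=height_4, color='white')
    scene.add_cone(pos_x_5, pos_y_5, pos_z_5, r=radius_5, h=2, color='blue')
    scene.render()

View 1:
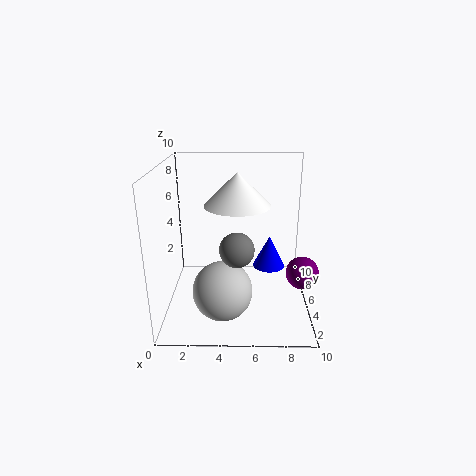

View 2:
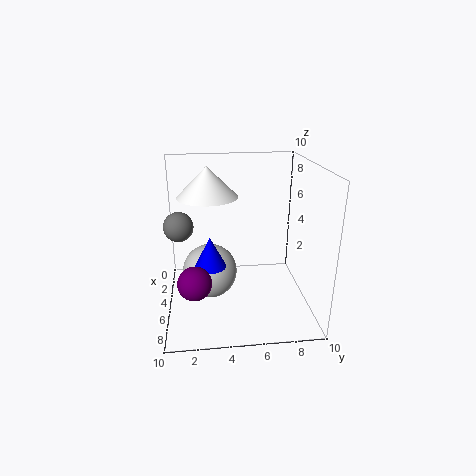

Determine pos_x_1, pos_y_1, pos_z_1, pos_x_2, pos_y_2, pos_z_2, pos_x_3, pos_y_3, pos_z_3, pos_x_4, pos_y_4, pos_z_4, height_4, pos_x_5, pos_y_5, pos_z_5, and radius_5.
pos_x_1 = 9, pos_y_1 = 2, pos_z_1 = 4, pos_x_2 = 4, pos_y_2 = 3, pos_z_2 = 2, pos_x_3 = 5, pos_y_3 = 1, pos_z_3 = 6, pos_x_4 = 5, pos_y_4 = 3, pos_z_4 = 8, height_4 = 2, pos_x_5 = 7, pos_y_5 = 3, pos_z_5 = 4, radius_5 = 1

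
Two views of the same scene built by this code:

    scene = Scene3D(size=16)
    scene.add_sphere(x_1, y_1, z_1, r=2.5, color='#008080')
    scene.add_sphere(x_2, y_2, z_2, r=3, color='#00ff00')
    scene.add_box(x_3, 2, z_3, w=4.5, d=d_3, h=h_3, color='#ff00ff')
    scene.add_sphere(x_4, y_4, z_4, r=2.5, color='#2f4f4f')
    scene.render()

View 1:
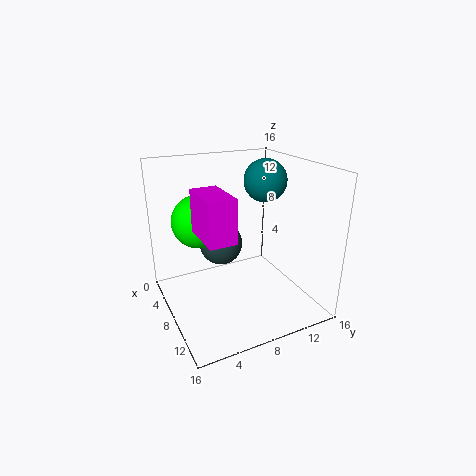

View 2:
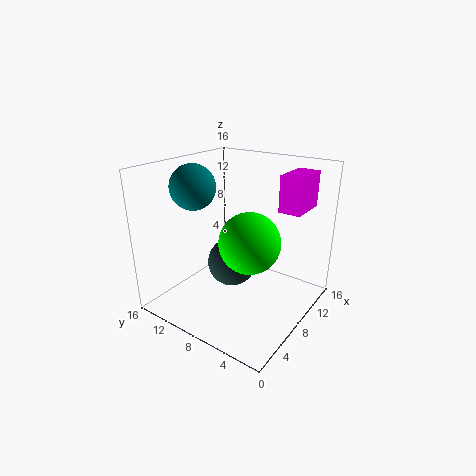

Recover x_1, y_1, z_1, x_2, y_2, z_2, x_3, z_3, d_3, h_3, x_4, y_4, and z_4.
x_1 = 6
y_1 = 12.5
z_1 = 13.5
x_2 = 5
y_2 = 4.5
z_2 = 9.5
x_3 = 10.5
z_3 = 11
d_3 = 2.5
h_3 = 4
x_4 = 5.5
y_4 = 7
z_4 = 6.5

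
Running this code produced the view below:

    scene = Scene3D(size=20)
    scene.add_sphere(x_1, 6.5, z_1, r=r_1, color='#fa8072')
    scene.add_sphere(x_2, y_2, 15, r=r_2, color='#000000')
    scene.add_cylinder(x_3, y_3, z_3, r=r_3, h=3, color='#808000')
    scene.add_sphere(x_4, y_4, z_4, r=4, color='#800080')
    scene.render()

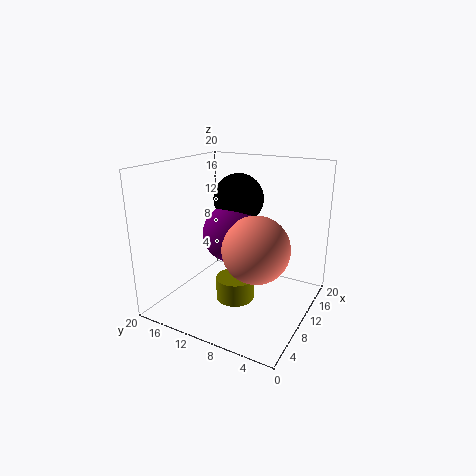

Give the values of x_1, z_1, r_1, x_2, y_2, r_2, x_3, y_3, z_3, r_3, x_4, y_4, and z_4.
x_1 = 8.5; z_1 = 9.5; r_1 = 4.5; x_2 = 12; y_2 = 11; r_2 = 3.5; x_3 = 6.5; y_3 = 8.5; z_3 = 3; r_3 = 2.5; x_4 = 10; y_4 = 11; z_4 = 10.5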